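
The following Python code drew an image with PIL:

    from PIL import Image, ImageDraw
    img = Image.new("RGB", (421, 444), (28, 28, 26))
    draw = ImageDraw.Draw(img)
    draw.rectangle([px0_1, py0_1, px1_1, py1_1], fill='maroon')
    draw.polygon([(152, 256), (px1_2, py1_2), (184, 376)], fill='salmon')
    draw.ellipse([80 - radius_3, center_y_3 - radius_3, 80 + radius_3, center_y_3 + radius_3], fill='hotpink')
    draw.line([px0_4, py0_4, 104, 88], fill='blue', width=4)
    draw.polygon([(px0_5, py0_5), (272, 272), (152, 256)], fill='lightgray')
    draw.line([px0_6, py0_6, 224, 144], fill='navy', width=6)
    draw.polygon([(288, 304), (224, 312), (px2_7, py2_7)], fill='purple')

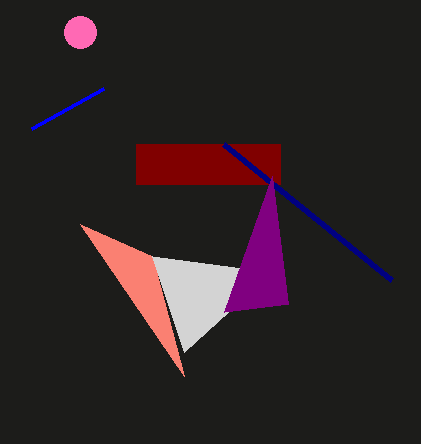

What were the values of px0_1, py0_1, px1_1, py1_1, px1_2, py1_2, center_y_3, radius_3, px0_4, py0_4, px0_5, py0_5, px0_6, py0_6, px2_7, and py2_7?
px0_1 = 136; py0_1 = 144; px1_1 = 280; py1_1 = 184; px1_2 = 80; py1_2 = 224; center_y_3 = 32; radius_3 = 16; px0_4 = 32; py0_4 = 128; px0_5 = 184; py0_5 = 352; px0_6 = 392; py0_6 = 280; px2_7 = 272; py2_7 = 176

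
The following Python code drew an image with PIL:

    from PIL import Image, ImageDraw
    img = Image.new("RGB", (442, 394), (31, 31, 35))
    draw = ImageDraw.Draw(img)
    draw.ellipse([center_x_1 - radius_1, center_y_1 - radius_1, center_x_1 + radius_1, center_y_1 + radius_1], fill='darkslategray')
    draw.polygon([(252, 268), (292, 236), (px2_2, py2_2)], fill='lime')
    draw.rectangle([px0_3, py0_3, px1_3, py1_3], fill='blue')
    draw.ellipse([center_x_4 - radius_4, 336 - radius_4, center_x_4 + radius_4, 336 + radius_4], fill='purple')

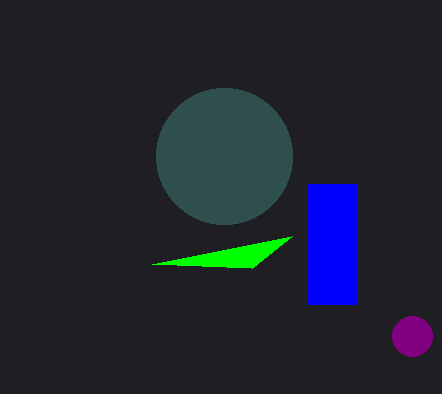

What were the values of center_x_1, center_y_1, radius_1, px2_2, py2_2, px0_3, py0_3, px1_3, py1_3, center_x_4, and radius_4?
center_x_1 = 224, center_y_1 = 156, radius_1 = 68, px2_2 = 152, py2_2 = 264, px0_3 = 308, py0_3 = 184, px1_3 = 356, py1_3 = 304, center_x_4 = 412, radius_4 = 20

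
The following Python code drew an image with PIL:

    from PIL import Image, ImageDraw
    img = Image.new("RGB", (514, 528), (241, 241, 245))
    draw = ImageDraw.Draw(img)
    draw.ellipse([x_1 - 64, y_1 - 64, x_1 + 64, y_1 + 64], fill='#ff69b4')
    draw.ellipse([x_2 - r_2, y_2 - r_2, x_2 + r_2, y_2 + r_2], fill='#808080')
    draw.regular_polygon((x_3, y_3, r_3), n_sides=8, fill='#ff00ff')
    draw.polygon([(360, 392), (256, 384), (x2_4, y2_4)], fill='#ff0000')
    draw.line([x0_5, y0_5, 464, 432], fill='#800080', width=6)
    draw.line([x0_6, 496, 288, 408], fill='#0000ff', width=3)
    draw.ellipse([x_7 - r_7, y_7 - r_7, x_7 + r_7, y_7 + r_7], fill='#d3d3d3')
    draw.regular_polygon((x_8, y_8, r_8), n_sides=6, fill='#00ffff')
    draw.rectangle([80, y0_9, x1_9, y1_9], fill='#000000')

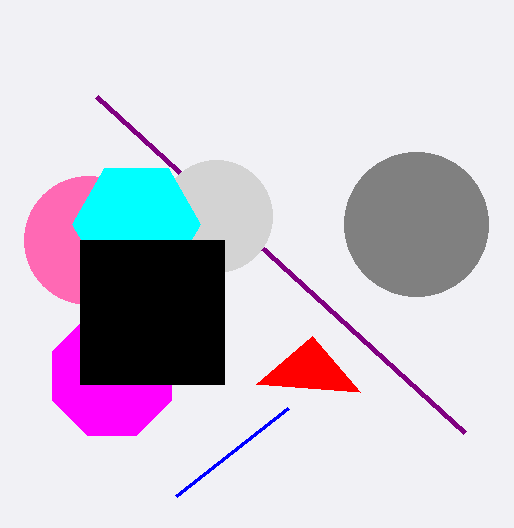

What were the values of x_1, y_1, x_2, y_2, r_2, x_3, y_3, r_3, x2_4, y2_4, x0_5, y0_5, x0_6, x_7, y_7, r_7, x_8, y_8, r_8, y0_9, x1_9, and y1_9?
x_1 = 88
y_1 = 240
x_2 = 416
y_2 = 224
r_2 = 72
x_3 = 112
y_3 = 376
r_3 = 64
x2_4 = 312
y2_4 = 336
x0_5 = 96
y0_5 = 96
x0_6 = 176
x_7 = 216
y_7 = 216
r_7 = 56
x_8 = 136
y_8 = 224
r_8 = 64
y0_9 = 240
x1_9 = 224
y1_9 = 384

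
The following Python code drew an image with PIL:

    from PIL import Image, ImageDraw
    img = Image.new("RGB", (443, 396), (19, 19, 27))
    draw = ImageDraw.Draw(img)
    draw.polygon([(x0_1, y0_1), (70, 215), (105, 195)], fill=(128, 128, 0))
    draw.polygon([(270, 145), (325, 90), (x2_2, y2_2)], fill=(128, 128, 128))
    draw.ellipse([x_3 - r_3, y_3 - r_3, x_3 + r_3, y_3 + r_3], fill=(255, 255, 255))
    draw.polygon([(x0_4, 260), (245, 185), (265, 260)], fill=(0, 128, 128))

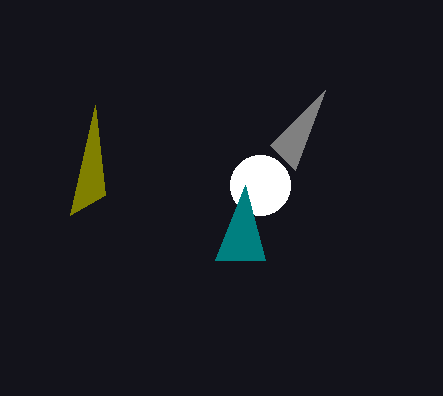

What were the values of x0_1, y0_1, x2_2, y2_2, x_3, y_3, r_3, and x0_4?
x0_1 = 95; y0_1 = 105; x2_2 = 295; y2_2 = 170; x_3 = 260; y_3 = 185; r_3 = 30; x0_4 = 215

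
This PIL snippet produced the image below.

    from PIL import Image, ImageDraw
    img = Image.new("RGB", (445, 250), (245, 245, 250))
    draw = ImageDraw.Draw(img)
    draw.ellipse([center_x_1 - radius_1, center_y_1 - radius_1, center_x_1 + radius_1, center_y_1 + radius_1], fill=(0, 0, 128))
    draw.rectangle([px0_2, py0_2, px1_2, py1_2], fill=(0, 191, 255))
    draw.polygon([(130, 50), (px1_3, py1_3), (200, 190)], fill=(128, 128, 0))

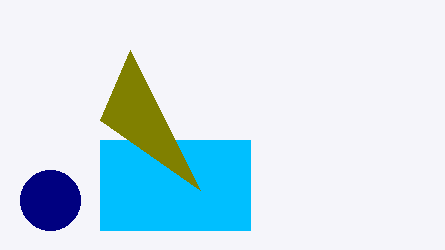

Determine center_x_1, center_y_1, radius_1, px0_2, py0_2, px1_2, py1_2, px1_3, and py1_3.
center_x_1 = 50
center_y_1 = 200
radius_1 = 30
px0_2 = 100
py0_2 = 140
px1_2 = 250
py1_2 = 230
px1_3 = 100
py1_3 = 120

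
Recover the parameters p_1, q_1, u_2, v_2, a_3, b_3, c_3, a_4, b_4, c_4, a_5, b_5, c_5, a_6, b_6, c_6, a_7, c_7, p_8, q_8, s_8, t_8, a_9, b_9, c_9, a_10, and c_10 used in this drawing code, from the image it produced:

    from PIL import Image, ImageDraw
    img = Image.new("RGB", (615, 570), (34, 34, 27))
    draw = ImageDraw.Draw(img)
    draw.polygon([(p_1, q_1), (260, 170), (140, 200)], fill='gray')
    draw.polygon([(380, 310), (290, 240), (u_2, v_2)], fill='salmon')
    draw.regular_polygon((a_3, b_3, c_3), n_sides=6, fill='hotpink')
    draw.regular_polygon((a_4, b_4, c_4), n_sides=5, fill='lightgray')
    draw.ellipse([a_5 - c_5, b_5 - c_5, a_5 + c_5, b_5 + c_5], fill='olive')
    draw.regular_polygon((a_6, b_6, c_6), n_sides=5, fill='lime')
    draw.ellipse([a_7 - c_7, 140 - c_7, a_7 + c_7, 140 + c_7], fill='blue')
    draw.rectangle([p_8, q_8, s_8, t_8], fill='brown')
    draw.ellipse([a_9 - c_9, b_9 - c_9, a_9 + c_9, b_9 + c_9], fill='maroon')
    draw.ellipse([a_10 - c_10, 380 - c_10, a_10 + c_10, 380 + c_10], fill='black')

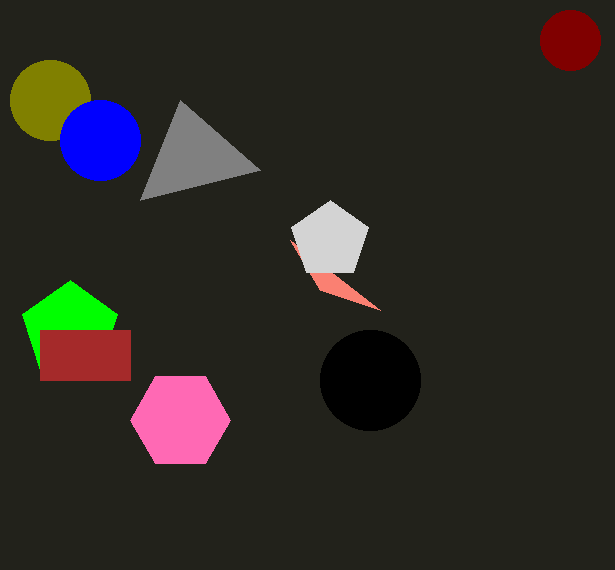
p_1 = 180, q_1 = 100, u_2 = 320, v_2 = 290, a_3 = 180, b_3 = 420, c_3 = 50, a_4 = 330, b_4 = 240, c_4 = 40, a_5 = 50, b_5 = 100, c_5 = 40, a_6 = 70, b_6 = 330, c_6 = 50, a_7 = 100, c_7 = 40, p_8 = 40, q_8 = 330, s_8 = 130, t_8 = 380, a_9 = 570, b_9 = 40, c_9 = 30, a_10 = 370, c_10 = 50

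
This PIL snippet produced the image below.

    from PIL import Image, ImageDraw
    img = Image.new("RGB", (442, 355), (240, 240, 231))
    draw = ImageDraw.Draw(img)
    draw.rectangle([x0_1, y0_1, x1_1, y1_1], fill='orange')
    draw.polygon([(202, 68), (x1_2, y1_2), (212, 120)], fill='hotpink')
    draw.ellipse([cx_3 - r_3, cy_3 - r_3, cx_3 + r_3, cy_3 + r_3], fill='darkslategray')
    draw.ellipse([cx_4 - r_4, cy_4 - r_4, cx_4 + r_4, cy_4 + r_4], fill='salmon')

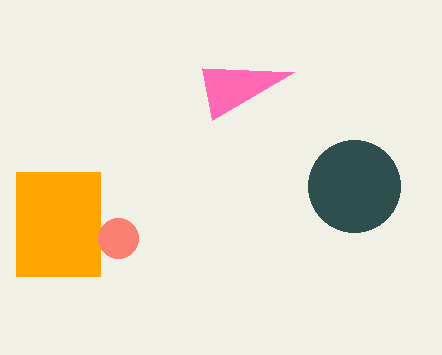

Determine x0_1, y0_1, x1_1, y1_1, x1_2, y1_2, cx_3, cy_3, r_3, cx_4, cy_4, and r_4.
x0_1 = 16; y0_1 = 172; x1_1 = 100; y1_1 = 276; x1_2 = 294; y1_2 = 72; cx_3 = 354; cy_3 = 186; r_3 = 46; cx_4 = 118; cy_4 = 238; r_4 = 20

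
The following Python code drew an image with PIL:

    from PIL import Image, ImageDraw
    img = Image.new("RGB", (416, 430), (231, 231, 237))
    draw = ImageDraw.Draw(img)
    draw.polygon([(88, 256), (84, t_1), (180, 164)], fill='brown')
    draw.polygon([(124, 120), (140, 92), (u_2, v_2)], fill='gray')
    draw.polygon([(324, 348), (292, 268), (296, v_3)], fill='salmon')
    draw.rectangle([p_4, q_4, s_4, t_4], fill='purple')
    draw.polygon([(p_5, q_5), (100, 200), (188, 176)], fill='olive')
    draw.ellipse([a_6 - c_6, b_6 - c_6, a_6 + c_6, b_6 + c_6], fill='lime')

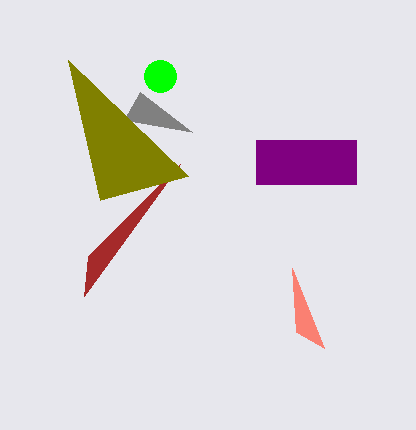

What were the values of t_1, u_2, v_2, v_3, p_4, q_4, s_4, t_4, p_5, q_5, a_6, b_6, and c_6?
t_1 = 296
u_2 = 192
v_2 = 132
v_3 = 332
p_4 = 256
q_4 = 140
s_4 = 356
t_4 = 184
p_5 = 68
q_5 = 60
a_6 = 160
b_6 = 76
c_6 = 16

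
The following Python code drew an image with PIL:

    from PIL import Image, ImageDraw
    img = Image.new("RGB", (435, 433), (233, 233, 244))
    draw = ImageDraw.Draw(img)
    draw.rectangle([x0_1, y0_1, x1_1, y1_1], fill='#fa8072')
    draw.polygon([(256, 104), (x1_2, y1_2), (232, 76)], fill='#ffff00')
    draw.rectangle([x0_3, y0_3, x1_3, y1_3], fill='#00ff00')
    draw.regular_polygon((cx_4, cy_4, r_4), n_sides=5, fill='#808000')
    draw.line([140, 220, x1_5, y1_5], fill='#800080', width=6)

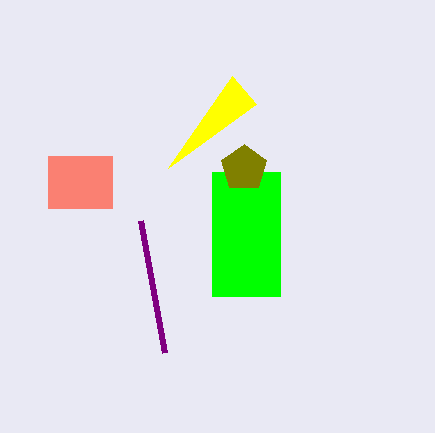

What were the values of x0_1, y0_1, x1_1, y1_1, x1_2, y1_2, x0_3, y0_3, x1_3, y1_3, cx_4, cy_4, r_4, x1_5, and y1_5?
x0_1 = 48, y0_1 = 156, x1_1 = 112, y1_1 = 208, x1_2 = 168, y1_2 = 168, x0_3 = 212, y0_3 = 172, x1_3 = 280, y1_3 = 296, cx_4 = 244, cy_4 = 168, r_4 = 24, x1_5 = 164, y1_5 = 352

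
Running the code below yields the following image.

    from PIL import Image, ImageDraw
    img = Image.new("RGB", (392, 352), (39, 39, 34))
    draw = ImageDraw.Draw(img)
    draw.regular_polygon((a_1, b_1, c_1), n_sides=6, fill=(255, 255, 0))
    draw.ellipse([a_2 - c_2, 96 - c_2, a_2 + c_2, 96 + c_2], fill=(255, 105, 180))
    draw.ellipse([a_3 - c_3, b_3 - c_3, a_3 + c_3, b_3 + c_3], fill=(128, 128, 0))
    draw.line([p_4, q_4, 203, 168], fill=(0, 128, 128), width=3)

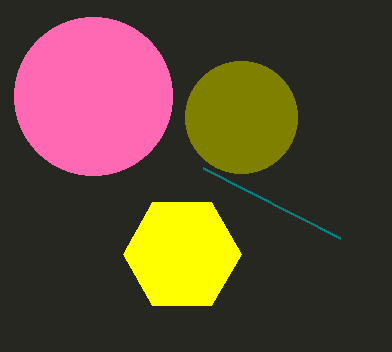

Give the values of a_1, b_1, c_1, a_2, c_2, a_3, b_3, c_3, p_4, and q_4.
a_1 = 182, b_1 = 254, c_1 = 59, a_2 = 93, c_2 = 79, a_3 = 241, b_3 = 117, c_3 = 56, p_4 = 340, q_4 = 238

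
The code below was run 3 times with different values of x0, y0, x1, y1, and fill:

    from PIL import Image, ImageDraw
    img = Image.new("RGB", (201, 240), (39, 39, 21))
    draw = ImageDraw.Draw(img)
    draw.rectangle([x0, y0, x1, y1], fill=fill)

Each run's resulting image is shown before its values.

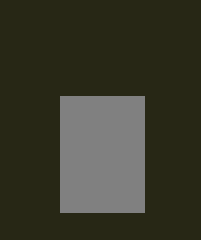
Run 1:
x0 = 60, y0 = 96, x1 = 144, y1 = 212, fill = 'gray'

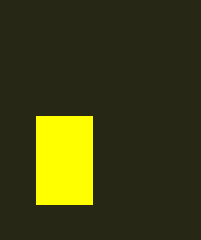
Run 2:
x0 = 36
y0 = 116
x1 = 92
y1 = 204
fill = 'yellow'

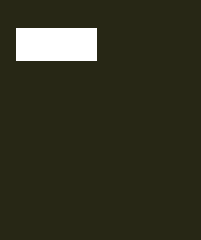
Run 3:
x0 = 16, y0 = 28, x1 = 96, y1 = 60, fill = 'white'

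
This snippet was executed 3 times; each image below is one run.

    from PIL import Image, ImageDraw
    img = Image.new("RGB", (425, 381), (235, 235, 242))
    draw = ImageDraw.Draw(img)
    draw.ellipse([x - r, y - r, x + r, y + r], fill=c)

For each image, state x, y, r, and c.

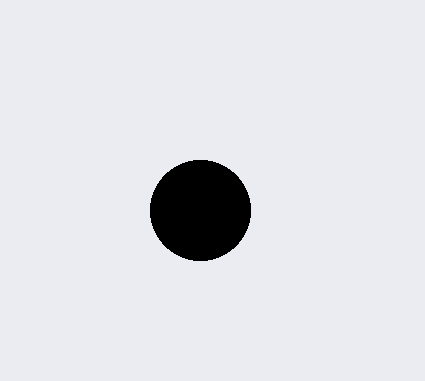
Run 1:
x = 200
y = 210
r = 50
c = 'black'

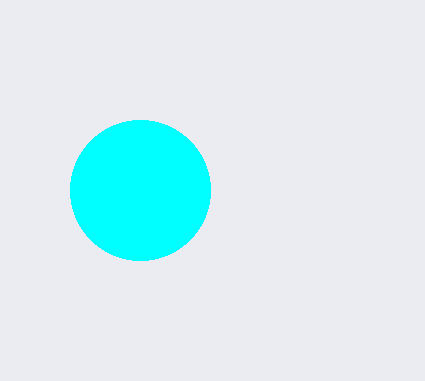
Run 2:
x = 140, y = 190, r = 70, c = 'cyan'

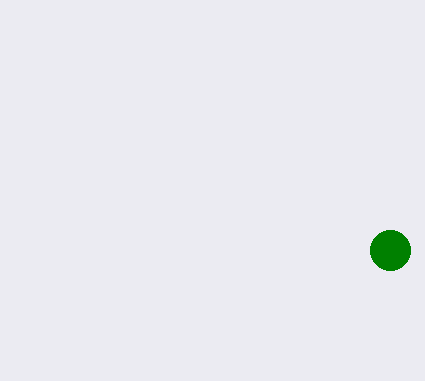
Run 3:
x = 390, y = 250, r = 20, c = 'green'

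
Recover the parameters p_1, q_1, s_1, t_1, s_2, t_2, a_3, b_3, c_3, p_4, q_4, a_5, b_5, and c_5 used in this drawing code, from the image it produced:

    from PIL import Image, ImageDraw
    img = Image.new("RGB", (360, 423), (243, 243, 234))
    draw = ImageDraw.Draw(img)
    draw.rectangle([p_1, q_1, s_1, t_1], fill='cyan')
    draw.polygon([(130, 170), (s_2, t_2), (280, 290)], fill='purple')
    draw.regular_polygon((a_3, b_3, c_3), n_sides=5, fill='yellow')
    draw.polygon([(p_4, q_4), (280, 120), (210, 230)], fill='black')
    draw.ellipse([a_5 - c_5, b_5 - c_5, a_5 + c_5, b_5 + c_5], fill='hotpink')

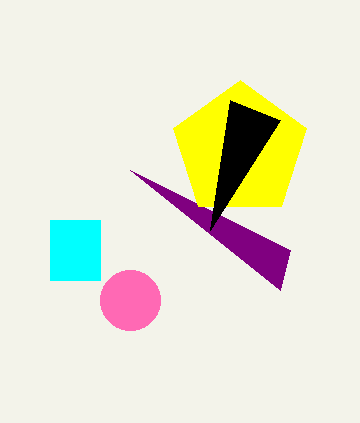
p_1 = 50, q_1 = 220, s_1 = 100, t_1 = 280, s_2 = 290, t_2 = 250, a_3 = 240, b_3 = 150, c_3 = 70, p_4 = 230, q_4 = 100, a_5 = 130, b_5 = 300, c_5 = 30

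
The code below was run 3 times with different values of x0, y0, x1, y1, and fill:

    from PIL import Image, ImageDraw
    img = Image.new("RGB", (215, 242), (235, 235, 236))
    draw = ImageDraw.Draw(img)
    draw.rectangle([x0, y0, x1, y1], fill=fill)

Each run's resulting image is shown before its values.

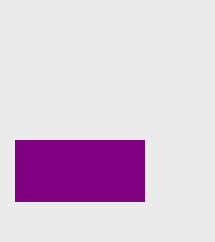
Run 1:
x0 = 15; y0 = 140; x1 = 144; y1 = 201; fill = 'purple'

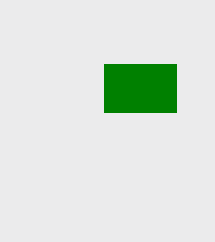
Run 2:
x0 = 104; y0 = 64; x1 = 176; y1 = 112; fill = 'green'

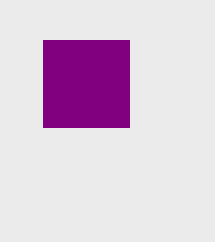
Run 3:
x0 = 43; y0 = 40; x1 = 129; y1 = 127; fill = 'purple'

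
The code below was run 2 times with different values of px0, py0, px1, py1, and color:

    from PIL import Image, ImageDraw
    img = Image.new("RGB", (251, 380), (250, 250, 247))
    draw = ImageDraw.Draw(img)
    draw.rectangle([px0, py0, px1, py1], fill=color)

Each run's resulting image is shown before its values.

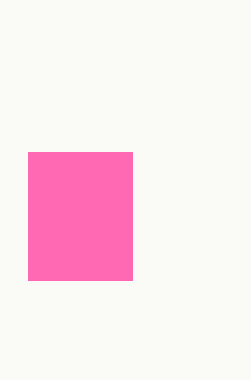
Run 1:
px0 = 28, py0 = 152, px1 = 132, py1 = 280, color = 'hotpink'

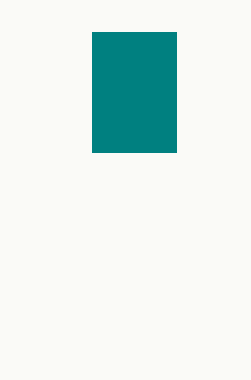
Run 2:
px0 = 92; py0 = 32; px1 = 176; py1 = 152; color = 'teal'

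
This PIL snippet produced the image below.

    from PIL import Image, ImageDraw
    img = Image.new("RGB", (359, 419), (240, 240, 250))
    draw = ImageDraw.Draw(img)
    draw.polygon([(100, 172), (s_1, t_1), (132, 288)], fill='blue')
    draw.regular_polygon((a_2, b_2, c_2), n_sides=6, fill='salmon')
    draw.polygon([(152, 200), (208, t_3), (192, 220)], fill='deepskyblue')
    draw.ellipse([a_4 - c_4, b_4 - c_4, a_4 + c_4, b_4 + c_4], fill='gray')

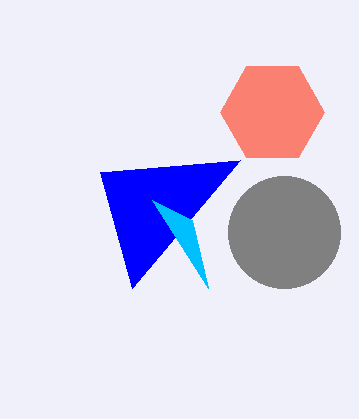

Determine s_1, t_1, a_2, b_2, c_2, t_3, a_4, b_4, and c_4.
s_1 = 240; t_1 = 160; a_2 = 272; b_2 = 112; c_2 = 52; t_3 = 288; a_4 = 284; b_4 = 232; c_4 = 56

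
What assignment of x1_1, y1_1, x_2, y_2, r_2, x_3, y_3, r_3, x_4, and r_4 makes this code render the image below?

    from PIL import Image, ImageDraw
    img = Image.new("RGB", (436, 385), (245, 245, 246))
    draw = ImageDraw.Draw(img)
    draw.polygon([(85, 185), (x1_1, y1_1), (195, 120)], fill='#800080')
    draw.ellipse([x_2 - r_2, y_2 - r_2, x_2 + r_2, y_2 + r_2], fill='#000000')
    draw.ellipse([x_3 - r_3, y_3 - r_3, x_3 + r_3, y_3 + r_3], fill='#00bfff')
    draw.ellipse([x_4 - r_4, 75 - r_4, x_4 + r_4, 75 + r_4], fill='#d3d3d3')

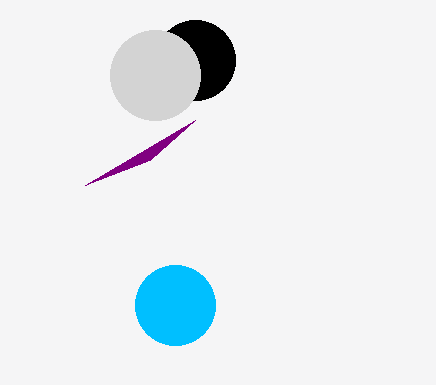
x1_1 = 150; y1_1 = 160; x_2 = 195; y_2 = 60; r_2 = 40; x_3 = 175; y_3 = 305; r_3 = 40; x_4 = 155; r_4 = 45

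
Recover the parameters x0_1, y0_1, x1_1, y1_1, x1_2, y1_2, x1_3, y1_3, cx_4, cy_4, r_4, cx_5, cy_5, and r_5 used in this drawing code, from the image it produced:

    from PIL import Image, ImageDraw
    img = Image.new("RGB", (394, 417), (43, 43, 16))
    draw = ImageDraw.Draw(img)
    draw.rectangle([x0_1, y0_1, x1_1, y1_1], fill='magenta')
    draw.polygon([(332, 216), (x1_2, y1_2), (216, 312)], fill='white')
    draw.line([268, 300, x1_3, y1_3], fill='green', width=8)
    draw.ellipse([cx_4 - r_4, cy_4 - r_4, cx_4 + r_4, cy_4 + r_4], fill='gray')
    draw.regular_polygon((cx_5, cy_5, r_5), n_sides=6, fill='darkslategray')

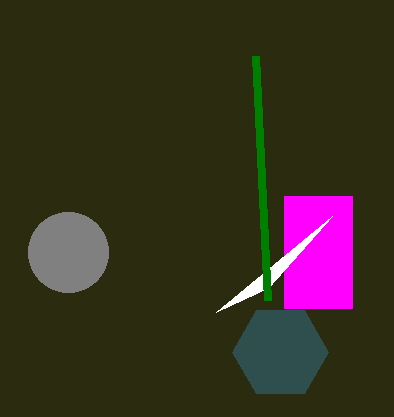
x0_1 = 284; y0_1 = 196; x1_1 = 352; y1_1 = 308; x1_2 = 268; y1_2 = 288; x1_3 = 256; y1_3 = 56; cx_4 = 68; cy_4 = 252; r_4 = 40; cx_5 = 280; cy_5 = 352; r_5 = 48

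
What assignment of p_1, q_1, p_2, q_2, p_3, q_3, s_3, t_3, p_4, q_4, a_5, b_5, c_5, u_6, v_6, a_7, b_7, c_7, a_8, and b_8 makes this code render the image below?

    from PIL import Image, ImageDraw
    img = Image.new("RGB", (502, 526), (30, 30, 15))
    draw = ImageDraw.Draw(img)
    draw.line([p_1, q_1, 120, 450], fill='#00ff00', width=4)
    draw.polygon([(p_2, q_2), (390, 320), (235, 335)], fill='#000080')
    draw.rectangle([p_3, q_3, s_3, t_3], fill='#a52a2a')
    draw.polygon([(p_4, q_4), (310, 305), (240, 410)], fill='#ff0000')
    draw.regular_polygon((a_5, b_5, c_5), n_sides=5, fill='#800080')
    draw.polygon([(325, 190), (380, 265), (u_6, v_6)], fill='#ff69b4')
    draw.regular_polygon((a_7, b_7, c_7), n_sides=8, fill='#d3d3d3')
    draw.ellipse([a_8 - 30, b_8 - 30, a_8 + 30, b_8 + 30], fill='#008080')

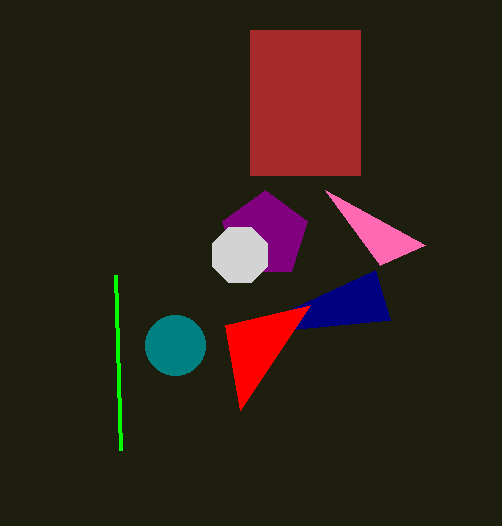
p_1 = 115, q_1 = 275, p_2 = 375, q_2 = 270, p_3 = 250, q_3 = 30, s_3 = 360, t_3 = 175, p_4 = 225, q_4 = 325, a_5 = 265, b_5 = 235, c_5 = 45, u_6 = 425, v_6 = 245, a_7 = 240, b_7 = 255, c_7 = 30, a_8 = 175, b_8 = 345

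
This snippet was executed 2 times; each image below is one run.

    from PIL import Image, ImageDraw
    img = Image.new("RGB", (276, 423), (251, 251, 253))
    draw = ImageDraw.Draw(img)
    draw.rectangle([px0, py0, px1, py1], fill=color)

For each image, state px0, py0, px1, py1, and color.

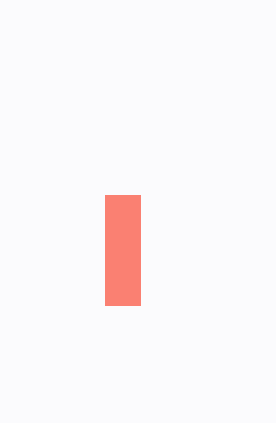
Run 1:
px0 = 105
py0 = 195
px1 = 140
py1 = 305
color = 'salmon'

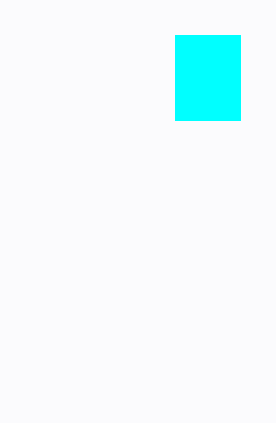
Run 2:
px0 = 175; py0 = 35; px1 = 240; py1 = 120; color = 'cyan'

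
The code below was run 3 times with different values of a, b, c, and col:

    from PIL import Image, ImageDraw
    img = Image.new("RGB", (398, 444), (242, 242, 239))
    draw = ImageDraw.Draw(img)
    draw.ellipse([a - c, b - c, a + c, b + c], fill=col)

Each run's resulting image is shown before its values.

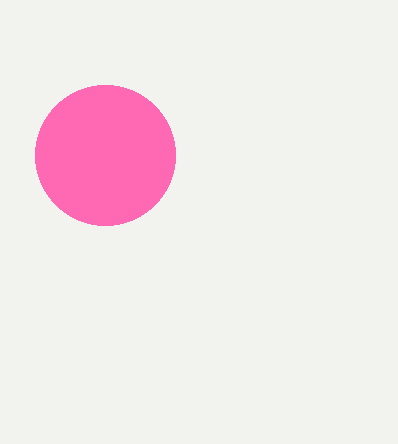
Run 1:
a = 105, b = 155, c = 70, col = 'hotpink'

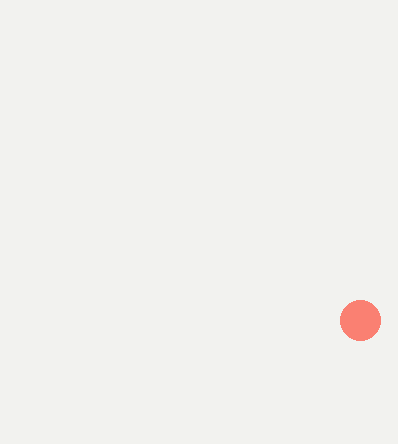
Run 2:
a = 360; b = 320; c = 20; col = 'salmon'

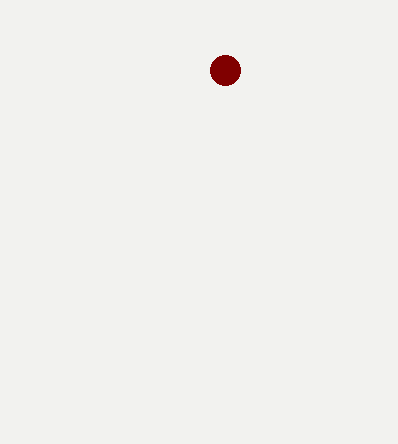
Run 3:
a = 225; b = 70; c = 15; col = 'maroon'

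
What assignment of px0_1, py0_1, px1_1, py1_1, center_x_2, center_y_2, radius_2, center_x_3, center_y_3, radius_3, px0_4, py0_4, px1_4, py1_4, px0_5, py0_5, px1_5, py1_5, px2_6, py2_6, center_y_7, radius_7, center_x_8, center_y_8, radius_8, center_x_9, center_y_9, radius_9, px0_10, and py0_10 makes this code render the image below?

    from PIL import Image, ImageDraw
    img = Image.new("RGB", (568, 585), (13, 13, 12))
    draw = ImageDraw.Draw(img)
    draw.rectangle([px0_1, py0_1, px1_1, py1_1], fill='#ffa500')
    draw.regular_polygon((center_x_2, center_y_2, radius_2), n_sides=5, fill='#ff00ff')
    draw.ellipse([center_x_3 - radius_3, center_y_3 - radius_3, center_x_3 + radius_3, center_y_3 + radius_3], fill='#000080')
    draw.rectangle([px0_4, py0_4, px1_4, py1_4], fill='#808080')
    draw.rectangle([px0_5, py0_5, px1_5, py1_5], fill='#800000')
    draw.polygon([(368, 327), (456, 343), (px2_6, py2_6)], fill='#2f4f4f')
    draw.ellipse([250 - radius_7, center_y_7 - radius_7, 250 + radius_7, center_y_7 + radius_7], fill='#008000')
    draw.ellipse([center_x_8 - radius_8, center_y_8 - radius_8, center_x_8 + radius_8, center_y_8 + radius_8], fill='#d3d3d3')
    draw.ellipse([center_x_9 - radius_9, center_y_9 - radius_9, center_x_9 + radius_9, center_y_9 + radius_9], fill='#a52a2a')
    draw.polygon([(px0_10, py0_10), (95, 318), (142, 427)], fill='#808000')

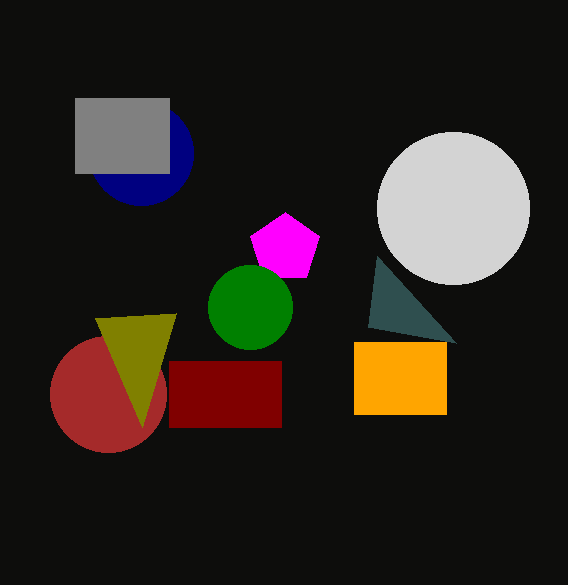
px0_1 = 354; py0_1 = 342; px1_1 = 446; py1_1 = 414; center_x_2 = 285; center_y_2 = 248; radius_2 = 36; center_x_3 = 141; center_y_3 = 153; radius_3 = 52; px0_4 = 75; py0_4 = 98; px1_4 = 169; py1_4 = 173; px0_5 = 169; py0_5 = 361; px1_5 = 281; py1_5 = 427; px2_6 = 377; py2_6 = 256; center_y_7 = 307; radius_7 = 42; center_x_8 = 453; center_y_8 = 208; radius_8 = 76; center_x_9 = 108; center_y_9 = 394; radius_9 = 58; px0_10 = 176; py0_10 = 313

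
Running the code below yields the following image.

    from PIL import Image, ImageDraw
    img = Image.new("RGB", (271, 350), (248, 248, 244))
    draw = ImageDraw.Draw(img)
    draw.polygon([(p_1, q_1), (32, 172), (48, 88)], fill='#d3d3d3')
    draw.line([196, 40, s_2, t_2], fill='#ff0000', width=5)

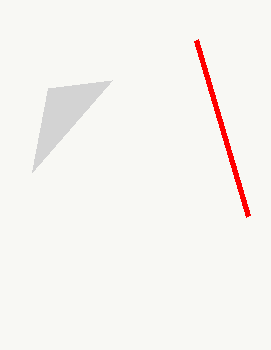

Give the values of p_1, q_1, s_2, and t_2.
p_1 = 112, q_1 = 80, s_2 = 248, t_2 = 216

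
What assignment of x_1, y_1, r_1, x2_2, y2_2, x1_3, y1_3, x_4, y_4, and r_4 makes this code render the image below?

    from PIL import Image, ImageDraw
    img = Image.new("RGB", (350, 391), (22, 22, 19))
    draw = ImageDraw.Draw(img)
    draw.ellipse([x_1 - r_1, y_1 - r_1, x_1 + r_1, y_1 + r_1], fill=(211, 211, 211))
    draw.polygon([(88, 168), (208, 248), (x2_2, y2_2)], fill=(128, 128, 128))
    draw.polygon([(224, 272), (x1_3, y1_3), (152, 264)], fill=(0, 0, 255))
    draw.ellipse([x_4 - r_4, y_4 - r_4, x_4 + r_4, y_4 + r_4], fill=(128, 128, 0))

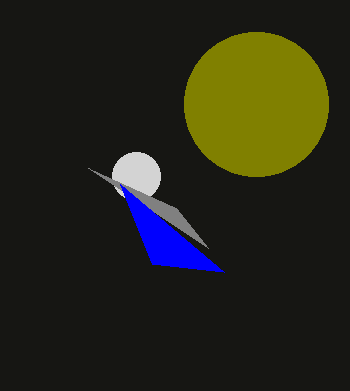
x_1 = 136
y_1 = 176
r_1 = 24
x2_2 = 176
y2_2 = 208
x1_3 = 120
y1_3 = 184
x_4 = 256
y_4 = 104
r_4 = 72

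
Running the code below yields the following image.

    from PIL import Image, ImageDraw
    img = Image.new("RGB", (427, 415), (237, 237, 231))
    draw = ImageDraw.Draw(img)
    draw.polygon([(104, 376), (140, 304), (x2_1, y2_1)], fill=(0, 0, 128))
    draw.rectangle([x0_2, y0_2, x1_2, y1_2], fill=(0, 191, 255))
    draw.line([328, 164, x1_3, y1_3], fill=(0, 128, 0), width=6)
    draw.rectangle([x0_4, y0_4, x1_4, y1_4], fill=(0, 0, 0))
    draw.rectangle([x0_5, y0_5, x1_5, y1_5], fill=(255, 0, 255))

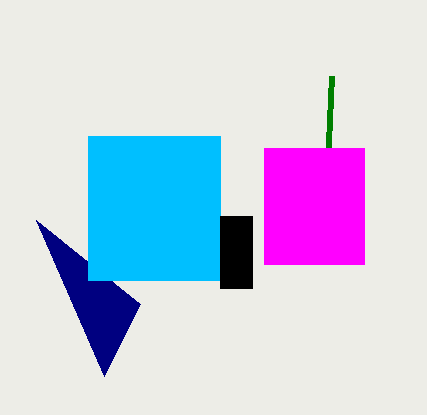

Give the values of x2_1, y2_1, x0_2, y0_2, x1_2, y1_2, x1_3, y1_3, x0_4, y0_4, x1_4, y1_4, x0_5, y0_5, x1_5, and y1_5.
x2_1 = 36, y2_1 = 220, x0_2 = 88, y0_2 = 136, x1_2 = 220, y1_2 = 280, x1_3 = 332, y1_3 = 76, x0_4 = 220, y0_4 = 216, x1_4 = 252, y1_4 = 288, x0_5 = 264, y0_5 = 148, x1_5 = 364, y1_5 = 264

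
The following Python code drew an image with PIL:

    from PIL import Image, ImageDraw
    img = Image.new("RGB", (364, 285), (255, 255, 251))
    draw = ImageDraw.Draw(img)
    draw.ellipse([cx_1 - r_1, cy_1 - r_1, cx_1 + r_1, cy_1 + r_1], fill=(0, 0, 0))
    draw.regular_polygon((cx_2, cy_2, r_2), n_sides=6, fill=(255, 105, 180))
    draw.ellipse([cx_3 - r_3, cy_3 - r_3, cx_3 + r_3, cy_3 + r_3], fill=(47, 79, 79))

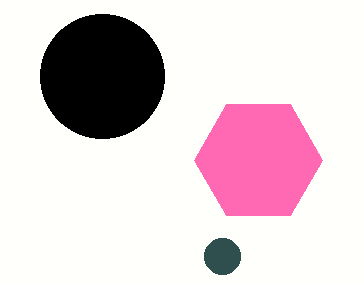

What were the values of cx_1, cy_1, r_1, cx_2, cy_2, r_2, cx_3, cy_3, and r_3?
cx_1 = 102; cy_1 = 76; r_1 = 62; cx_2 = 258; cy_2 = 160; r_2 = 64; cx_3 = 222; cy_3 = 256; r_3 = 18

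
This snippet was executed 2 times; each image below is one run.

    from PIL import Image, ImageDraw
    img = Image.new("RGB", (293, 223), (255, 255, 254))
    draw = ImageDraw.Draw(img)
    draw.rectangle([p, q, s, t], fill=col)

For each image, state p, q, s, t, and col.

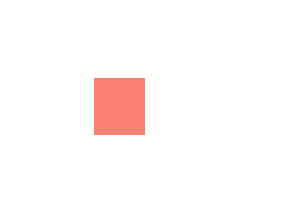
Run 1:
p = 94
q = 78
s = 144
t = 134
col = 'salmon'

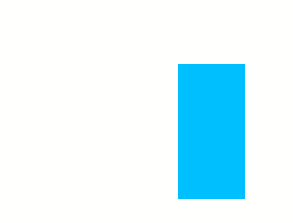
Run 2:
p = 178, q = 64, s = 244, t = 198, col = 'deepskyblue'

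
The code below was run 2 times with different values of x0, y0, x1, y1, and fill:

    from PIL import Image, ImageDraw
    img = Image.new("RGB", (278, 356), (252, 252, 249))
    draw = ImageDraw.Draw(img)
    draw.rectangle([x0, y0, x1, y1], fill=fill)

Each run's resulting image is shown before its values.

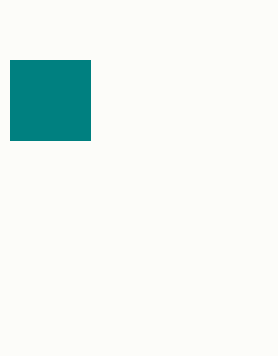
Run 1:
x0 = 10
y0 = 60
x1 = 90
y1 = 140
fill = 'teal'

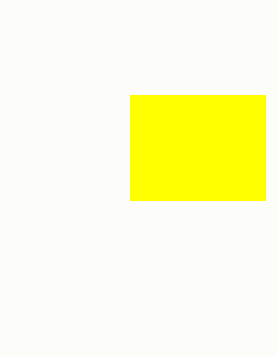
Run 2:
x0 = 130
y0 = 95
x1 = 265
y1 = 200
fill = 'yellow'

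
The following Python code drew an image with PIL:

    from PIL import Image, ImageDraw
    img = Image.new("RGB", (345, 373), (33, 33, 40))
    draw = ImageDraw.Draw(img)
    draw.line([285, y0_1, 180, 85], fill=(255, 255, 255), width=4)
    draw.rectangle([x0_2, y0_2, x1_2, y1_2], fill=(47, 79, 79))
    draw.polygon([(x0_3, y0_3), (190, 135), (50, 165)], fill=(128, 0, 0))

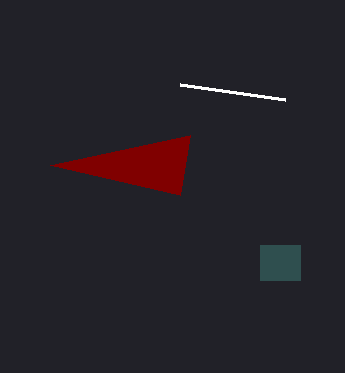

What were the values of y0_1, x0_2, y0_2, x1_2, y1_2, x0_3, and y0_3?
y0_1 = 100, x0_2 = 260, y0_2 = 245, x1_2 = 300, y1_2 = 280, x0_3 = 180, y0_3 = 195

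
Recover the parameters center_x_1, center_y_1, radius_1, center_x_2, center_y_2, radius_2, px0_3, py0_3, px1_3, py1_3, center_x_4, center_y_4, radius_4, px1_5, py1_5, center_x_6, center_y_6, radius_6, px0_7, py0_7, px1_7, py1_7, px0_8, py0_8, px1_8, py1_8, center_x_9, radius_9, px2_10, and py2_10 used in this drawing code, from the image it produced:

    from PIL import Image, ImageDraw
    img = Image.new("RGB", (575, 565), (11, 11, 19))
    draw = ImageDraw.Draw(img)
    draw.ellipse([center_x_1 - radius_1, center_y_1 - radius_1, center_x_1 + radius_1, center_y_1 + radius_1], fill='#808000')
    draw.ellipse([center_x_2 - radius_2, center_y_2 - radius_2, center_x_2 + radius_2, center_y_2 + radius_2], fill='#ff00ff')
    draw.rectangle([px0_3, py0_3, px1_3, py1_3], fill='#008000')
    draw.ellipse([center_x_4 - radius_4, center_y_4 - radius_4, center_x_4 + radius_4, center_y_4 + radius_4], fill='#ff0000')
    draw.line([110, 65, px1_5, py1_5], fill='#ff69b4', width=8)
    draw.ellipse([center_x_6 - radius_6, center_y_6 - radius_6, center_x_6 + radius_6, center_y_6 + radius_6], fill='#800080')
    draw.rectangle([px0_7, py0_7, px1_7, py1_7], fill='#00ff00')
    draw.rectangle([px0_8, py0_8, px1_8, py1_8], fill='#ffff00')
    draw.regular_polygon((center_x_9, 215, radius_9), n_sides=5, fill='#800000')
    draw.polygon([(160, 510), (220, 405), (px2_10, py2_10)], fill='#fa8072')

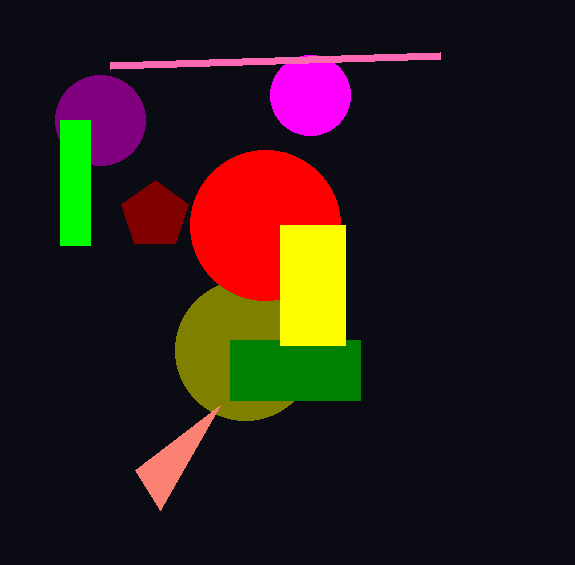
center_x_1 = 245; center_y_1 = 350; radius_1 = 70; center_x_2 = 310; center_y_2 = 95; radius_2 = 40; px0_3 = 230; py0_3 = 340; px1_3 = 360; py1_3 = 400; center_x_4 = 265; center_y_4 = 225; radius_4 = 75; px1_5 = 440; py1_5 = 55; center_x_6 = 100; center_y_6 = 120; radius_6 = 45; px0_7 = 60; py0_7 = 120; px1_7 = 90; py1_7 = 245; px0_8 = 280; py0_8 = 225; px1_8 = 345; py1_8 = 345; center_x_9 = 155; radius_9 = 35; px2_10 = 135; py2_10 = 470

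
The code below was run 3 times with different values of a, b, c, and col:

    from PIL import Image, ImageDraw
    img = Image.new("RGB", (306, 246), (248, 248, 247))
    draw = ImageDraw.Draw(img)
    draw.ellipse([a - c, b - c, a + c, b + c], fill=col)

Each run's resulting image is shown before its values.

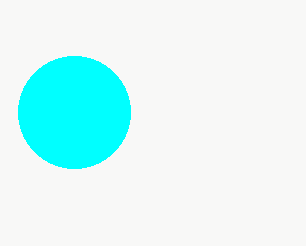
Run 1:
a = 74
b = 112
c = 56
col = 'cyan'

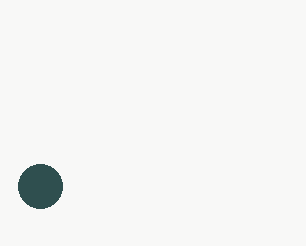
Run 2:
a = 40; b = 186; c = 22; col = 'darkslategray'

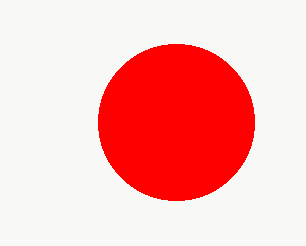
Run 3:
a = 176; b = 122; c = 78; col = 'red'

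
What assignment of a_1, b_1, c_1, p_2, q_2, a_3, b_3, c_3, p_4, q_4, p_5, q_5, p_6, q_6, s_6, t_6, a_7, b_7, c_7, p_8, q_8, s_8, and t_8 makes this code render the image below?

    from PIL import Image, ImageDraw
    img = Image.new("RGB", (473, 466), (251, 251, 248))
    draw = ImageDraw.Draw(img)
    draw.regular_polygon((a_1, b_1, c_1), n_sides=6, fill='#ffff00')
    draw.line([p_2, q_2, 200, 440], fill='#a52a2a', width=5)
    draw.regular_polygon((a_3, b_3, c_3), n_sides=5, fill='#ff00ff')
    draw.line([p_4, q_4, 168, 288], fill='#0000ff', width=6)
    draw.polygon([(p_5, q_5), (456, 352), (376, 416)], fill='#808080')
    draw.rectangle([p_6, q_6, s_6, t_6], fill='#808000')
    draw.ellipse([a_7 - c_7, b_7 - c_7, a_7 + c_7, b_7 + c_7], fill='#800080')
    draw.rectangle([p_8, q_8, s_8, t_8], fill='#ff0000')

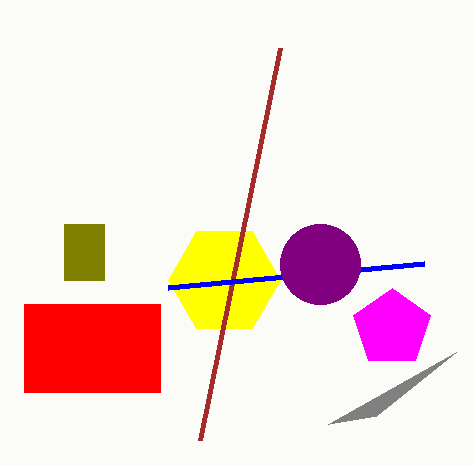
a_1 = 224
b_1 = 280
c_1 = 56
p_2 = 280
q_2 = 48
a_3 = 392
b_3 = 328
c_3 = 40
p_4 = 424
q_4 = 264
p_5 = 328
q_5 = 424
p_6 = 64
q_6 = 224
s_6 = 104
t_6 = 280
a_7 = 320
b_7 = 264
c_7 = 40
p_8 = 24
q_8 = 304
s_8 = 160
t_8 = 392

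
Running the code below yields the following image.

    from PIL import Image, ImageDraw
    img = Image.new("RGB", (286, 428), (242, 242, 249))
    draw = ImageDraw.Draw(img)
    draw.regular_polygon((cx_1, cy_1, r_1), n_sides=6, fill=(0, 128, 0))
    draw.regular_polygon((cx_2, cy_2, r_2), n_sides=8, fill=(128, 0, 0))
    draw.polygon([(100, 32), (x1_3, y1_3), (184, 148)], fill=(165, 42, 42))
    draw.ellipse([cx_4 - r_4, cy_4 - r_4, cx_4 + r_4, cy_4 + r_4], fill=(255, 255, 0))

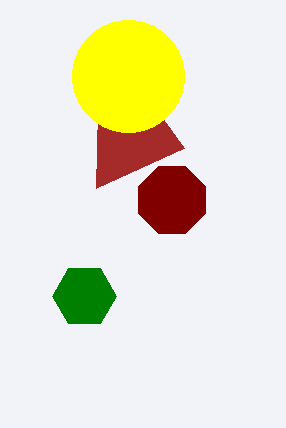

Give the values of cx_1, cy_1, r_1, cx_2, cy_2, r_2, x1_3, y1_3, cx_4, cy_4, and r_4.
cx_1 = 84; cy_1 = 296; r_1 = 32; cx_2 = 172; cy_2 = 200; r_2 = 36; x1_3 = 96; y1_3 = 188; cx_4 = 128; cy_4 = 76; r_4 = 56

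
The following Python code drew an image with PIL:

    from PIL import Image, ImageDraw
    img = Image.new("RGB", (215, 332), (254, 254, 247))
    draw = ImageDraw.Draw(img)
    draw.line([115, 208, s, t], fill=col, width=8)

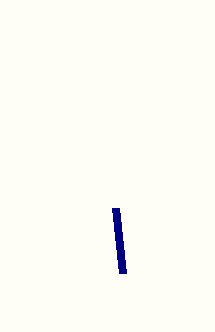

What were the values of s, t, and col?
s = 122
t = 273
col = 'navy'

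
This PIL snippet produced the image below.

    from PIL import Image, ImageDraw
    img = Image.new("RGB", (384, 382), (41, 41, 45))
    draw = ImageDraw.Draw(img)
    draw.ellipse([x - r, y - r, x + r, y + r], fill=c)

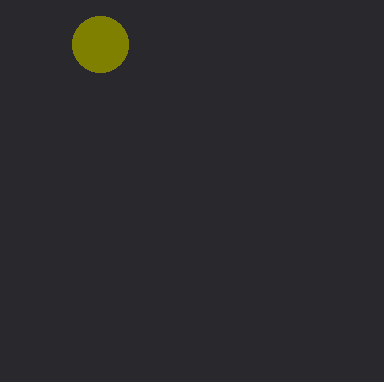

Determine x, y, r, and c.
x = 100, y = 44, r = 28, c = 'olive'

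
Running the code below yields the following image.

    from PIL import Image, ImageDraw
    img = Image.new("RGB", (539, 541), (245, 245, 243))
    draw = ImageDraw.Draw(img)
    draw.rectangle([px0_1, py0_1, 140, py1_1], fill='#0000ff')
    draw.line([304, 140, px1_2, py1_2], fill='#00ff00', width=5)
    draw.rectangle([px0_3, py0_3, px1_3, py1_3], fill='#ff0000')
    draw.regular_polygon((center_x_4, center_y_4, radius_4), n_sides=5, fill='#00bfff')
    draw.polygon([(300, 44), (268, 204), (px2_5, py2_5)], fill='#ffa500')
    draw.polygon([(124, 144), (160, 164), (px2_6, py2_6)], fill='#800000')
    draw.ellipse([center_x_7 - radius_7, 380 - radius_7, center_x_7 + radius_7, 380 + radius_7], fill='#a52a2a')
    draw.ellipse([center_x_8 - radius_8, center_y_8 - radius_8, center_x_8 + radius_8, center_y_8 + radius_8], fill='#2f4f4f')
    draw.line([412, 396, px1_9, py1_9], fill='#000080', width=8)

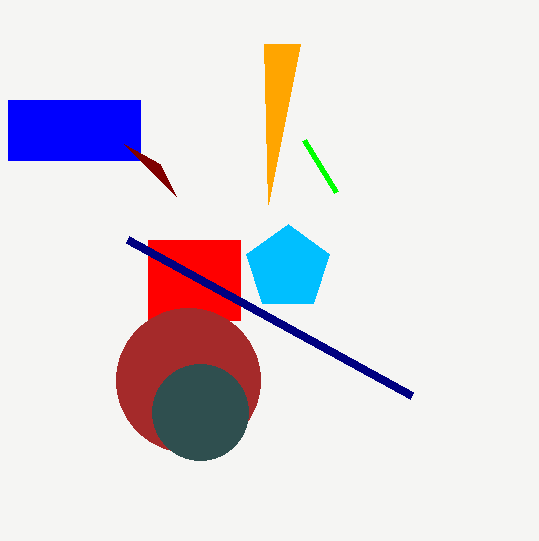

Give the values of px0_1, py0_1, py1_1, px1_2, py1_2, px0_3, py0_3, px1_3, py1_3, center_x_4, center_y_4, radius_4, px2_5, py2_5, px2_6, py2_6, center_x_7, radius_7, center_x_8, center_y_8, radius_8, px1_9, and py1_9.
px0_1 = 8; py0_1 = 100; py1_1 = 160; px1_2 = 336; py1_2 = 192; px0_3 = 148; py0_3 = 240; px1_3 = 240; py1_3 = 320; center_x_4 = 288; center_y_4 = 268; radius_4 = 44; px2_5 = 264; py2_5 = 44; px2_6 = 176; py2_6 = 196; center_x_7 = 188; radius_7 = 72; center_x_8 = 200; center_y_8 = 412; radius_8 = 48; px1_9 = 128; py1_9 = 240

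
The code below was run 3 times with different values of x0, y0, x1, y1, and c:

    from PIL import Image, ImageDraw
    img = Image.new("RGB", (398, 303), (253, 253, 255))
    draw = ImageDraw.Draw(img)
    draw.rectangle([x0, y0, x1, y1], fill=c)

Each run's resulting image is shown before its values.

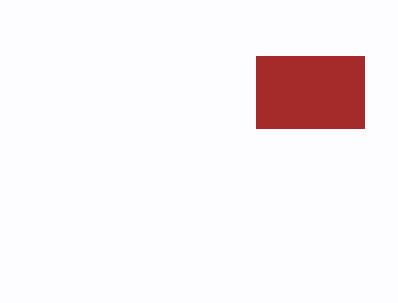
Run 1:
x0 = 256; y0 = 56; x1 = 364; y1 = 128; c = 'brown'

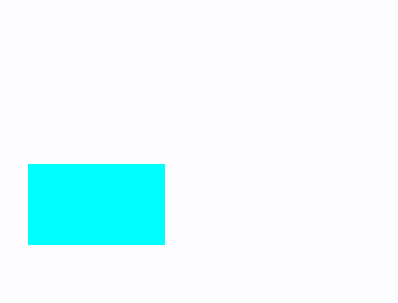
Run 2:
x0 = 28, y0 = 164, x1 = 164, y1 = 244, c = 'cyan'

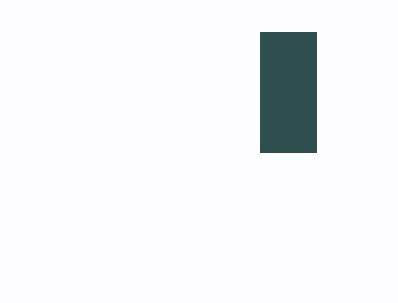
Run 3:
x0 = 260, y0 = 32, x1 = 316, y1 = 152, c = 'darkslategray'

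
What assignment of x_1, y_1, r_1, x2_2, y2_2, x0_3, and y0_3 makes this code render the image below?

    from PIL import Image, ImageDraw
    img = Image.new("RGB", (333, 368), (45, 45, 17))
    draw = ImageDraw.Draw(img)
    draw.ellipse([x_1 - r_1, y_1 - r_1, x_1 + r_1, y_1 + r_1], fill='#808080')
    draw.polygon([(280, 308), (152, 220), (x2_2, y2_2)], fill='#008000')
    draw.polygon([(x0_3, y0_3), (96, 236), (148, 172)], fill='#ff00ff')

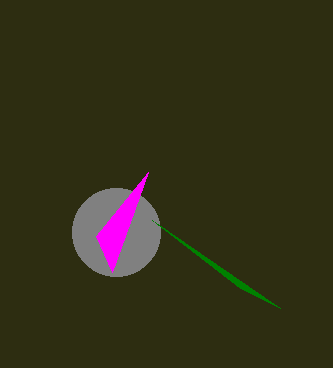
x_1 = 116, y_1 = 232, r_1 = 44, x2_2 = 240, y2_2 = 288, x0_3 = 112, y0_3 = 272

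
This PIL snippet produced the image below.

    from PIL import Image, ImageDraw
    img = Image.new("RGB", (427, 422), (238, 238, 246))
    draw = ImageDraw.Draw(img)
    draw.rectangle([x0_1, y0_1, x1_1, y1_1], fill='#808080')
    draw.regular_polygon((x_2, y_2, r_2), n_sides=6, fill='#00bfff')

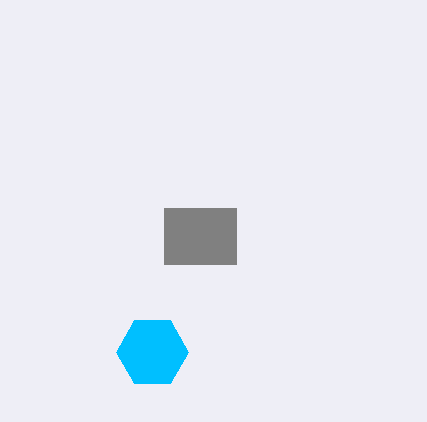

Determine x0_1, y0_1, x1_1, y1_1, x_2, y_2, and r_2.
x0_1 = 164, y0_1 = 208, x1_1 = 236, y1_1 = 264, x_2 = 152, y_2 = 352, r_2 = 36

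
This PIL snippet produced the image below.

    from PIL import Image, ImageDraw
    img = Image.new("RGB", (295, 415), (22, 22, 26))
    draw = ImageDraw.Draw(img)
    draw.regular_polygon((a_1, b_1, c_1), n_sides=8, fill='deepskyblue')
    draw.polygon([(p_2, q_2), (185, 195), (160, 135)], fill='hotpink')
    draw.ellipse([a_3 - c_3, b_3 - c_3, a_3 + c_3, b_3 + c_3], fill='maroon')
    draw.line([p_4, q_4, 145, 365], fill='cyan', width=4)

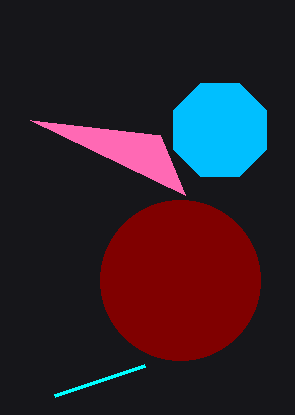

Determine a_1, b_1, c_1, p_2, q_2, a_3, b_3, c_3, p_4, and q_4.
a_1 = 220; b_1 = 130; c_1 = 50; p_2 = 30; q_2 = 120; a_3 = 180; b_3 = 280; c_3 = 80; p_4 = 55; q_4 = 395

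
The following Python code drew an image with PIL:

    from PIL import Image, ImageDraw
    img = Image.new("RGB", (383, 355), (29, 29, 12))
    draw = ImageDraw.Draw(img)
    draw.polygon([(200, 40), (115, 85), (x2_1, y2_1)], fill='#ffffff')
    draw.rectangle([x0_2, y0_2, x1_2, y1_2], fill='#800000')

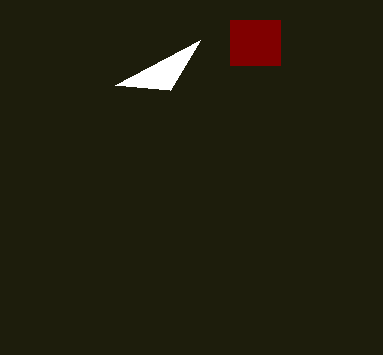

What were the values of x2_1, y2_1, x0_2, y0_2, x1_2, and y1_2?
x2_1 = 170, y2_1 = 90, x0_2 = 230, y0_2 = 20, x1_2 = 280, y1_2 = 65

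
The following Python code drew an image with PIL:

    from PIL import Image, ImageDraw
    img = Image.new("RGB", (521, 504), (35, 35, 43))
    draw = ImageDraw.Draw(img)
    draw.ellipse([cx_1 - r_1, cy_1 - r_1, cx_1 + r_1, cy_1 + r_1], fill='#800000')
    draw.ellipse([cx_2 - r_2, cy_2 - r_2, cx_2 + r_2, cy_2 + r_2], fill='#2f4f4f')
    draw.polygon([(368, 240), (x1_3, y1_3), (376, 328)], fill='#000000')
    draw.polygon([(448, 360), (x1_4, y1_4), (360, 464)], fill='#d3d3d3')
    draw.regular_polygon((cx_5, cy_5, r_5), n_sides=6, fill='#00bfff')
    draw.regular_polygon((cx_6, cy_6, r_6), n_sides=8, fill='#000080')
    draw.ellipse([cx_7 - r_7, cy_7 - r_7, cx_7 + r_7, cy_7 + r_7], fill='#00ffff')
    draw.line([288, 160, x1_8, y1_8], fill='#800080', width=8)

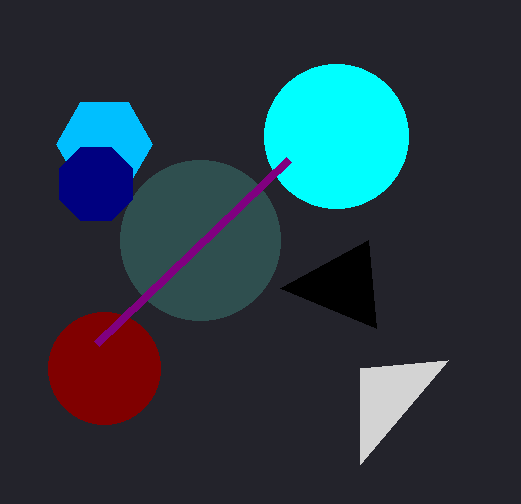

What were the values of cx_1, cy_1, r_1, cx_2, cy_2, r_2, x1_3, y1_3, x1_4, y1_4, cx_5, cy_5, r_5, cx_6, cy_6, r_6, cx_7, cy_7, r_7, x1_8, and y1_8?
cx_1 = 104, cy_1 = 368, r_1 = 56, cx_2 = 200, cy_2 = 240, r_2 = 80, x1_3 = 280, y1_3 = 288, x1_4 = 360, y1_4 = 368, cx_5 = 104, cy_5 = 144, r_5 = 48, cx_6 = 96, cy_6 = 184, r_6 = 40, cx_7 = 336, cy_7 = 136, r_7 = 72, x1_8 = 96, y1_8 = 344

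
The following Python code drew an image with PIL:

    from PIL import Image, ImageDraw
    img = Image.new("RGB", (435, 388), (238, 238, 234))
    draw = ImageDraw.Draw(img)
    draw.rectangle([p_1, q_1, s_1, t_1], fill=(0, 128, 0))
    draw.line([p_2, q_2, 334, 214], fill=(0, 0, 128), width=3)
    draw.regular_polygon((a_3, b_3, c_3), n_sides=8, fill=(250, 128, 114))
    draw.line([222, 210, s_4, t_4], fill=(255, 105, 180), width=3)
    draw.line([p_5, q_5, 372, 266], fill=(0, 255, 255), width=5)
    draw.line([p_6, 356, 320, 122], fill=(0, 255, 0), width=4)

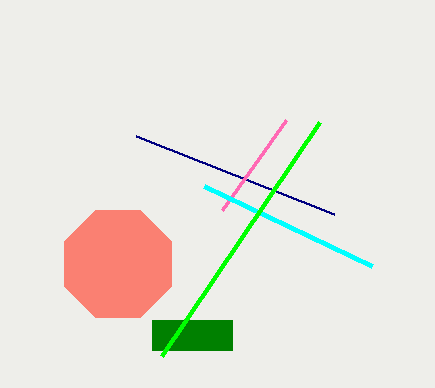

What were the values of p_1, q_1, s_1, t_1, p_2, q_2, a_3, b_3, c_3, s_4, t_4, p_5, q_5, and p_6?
p_1 = 152, q_1 = 320, s_1 = 232, t_1 = 350, p_2 = 136, q_2 = 136, a_3 = 118, b_3 = 264, c_3 = 58, s_4 = 286, t_4 = 120, p_5 = 204, q_5 = 186, p_6 = 162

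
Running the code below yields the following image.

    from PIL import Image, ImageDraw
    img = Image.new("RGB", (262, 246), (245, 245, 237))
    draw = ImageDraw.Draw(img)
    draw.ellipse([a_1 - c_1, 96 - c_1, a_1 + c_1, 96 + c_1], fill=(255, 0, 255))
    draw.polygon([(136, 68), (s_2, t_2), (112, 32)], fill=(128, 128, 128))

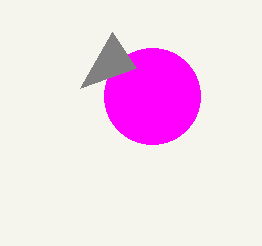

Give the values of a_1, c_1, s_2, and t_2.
a_1 = 152, c_1 = 48, s_2 = 80, t_2 = 88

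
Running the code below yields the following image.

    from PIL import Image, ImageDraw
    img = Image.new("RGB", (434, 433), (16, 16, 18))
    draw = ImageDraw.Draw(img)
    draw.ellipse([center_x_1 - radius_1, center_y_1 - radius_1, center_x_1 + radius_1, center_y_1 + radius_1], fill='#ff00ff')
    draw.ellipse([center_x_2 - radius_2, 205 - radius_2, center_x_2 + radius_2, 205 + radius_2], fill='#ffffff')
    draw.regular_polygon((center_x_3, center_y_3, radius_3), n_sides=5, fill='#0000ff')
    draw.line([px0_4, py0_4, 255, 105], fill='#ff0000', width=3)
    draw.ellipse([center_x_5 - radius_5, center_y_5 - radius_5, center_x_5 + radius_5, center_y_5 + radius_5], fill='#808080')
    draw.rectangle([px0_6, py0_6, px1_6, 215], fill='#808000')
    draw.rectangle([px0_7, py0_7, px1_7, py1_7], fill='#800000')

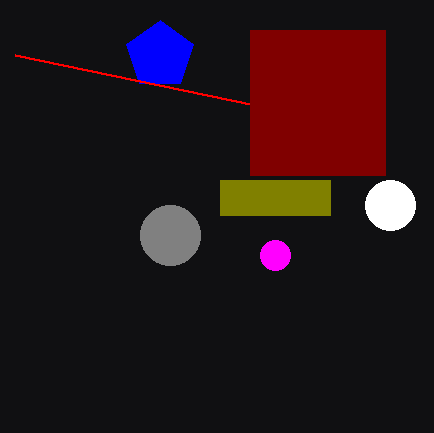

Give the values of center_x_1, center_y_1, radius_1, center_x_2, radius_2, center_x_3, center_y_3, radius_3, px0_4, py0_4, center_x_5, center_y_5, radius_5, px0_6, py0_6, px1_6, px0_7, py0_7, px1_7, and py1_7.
center_x_1 = 275, center_y_1 = 255, radius_1 = 15, center_x_2 = 390, radius_2 = 25, center_x_3 = 160, center_y_3 = 55, radius_3 = 35, px0_4 = 15, py0_4 = 55, center_x_5 = 170, center_y_5 = 235, radius_5 = 30, px0_6 = 220, py0_6 = 180, px1_6 = 330, px0_7 = 250, py0_7 = 30, px1_7 = 385, py1_7 = 175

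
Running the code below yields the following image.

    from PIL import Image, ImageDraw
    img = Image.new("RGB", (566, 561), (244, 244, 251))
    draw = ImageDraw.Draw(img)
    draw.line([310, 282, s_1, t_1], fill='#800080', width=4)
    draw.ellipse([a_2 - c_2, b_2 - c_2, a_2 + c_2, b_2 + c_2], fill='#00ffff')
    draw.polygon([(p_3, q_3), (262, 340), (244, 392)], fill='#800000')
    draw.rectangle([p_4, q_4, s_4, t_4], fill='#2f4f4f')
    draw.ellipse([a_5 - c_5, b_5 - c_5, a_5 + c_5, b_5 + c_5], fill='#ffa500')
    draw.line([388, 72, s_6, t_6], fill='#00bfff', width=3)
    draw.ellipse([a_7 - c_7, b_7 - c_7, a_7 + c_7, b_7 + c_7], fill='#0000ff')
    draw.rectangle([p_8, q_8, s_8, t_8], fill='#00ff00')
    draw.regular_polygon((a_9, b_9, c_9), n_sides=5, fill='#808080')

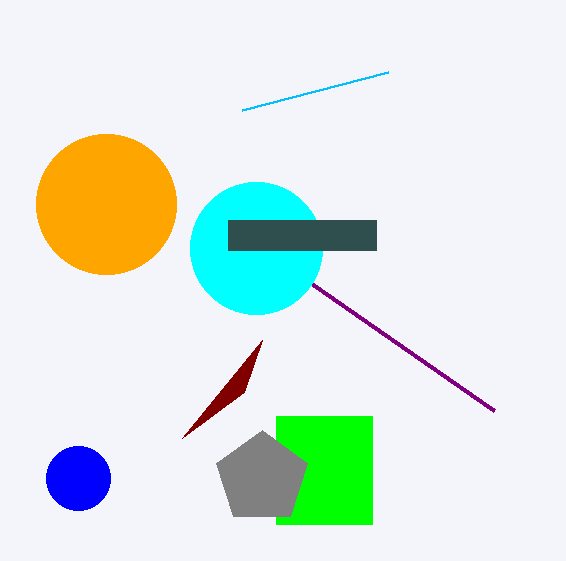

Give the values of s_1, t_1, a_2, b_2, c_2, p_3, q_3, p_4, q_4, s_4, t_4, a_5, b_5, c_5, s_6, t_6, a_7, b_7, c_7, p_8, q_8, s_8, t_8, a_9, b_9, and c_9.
s_1 = 494, t_1 = 410, a_2 = 256, b_2 = 248, c_2 = 66, p_3 = 182, q_3 = 438, p_4 = 228, q_4 = 220, s_4 = 376, t_4 = 250, a_5 = 106, b_5 = 204, c_5 = 70, s_6 = 242, t_6 = 110, a_7 = 78, b_7 = 478, c_7 = 32, p_8 = 276, q_8 = 416, s_8 = 372, t_8 = 524, a_9 = 262, b_9 = 478, c_9 = 48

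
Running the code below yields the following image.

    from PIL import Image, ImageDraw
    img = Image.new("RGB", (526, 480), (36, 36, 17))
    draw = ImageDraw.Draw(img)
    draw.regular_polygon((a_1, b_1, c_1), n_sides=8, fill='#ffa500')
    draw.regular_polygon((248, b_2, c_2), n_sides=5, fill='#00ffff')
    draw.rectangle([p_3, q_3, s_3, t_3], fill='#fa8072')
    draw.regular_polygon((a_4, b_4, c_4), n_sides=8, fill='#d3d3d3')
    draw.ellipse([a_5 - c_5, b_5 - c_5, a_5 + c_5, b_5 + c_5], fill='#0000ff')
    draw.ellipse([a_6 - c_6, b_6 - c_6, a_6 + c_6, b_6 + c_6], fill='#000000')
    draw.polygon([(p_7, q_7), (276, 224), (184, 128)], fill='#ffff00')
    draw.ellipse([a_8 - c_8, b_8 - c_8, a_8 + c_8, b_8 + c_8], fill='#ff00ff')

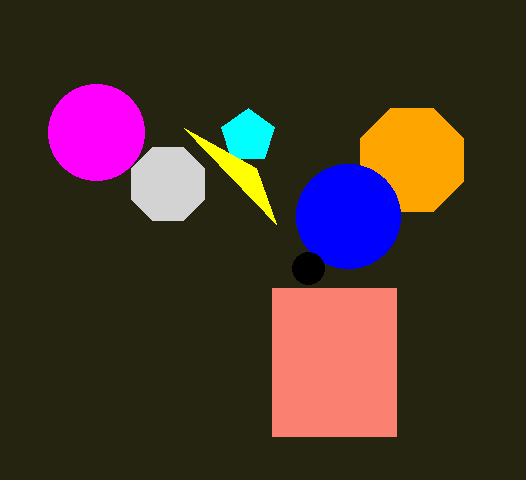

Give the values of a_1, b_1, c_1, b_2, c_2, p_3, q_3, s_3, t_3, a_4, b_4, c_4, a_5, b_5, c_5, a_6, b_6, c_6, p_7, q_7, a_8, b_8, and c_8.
a_1 = 412; b_1 = 160; c_1 = 56; b_2 = 136; c_2 = 28; p_3 = 272; q_3 = 288; s_3 = 396; t_3 = 436; a_4 = 168; b_4 = 184; c_4 = 40; a_5 = 348; b_5 = 216; c_5 = 52; a_6 = 308; b_6 = 268; c_6 = 16; p_7 = 256; q_7 = 168; a_8 = 96; b_8 = 132; c_8 = 48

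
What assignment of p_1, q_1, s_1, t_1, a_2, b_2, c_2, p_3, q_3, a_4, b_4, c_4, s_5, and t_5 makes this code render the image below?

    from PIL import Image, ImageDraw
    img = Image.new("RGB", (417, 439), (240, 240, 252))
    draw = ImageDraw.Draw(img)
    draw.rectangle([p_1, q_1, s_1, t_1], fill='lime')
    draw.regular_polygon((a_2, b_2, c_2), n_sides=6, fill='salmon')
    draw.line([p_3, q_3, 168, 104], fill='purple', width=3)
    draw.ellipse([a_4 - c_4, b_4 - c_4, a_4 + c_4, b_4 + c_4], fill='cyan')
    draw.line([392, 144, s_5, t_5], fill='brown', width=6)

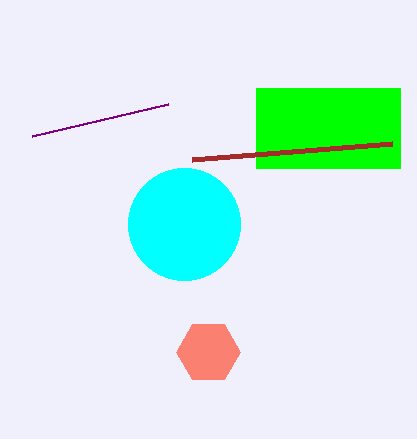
p_1 = 256; q_1 = 88; s_1 = 400; t_1 = 168; a_2 = 208; b_2 = 352; c_2 = 32; p_3 = 32; q_3 = 136; a_4 = 184; b_4 = 224; c_4 = 56; s_5 = 192; t_5 = 160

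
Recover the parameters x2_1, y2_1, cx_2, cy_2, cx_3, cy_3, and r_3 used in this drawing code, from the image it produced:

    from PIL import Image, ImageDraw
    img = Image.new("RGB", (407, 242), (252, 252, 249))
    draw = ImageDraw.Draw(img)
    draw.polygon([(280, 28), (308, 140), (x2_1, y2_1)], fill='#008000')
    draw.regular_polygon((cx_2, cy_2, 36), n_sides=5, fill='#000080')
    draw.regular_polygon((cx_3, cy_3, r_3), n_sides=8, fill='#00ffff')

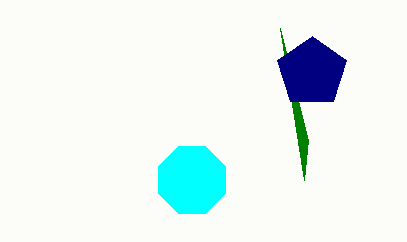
x2_1 = 304
y2_1 = 180
cx_2 = 312
cy_2 = 72
cx_3 = 192
cy_3 = 180
r_3 = 36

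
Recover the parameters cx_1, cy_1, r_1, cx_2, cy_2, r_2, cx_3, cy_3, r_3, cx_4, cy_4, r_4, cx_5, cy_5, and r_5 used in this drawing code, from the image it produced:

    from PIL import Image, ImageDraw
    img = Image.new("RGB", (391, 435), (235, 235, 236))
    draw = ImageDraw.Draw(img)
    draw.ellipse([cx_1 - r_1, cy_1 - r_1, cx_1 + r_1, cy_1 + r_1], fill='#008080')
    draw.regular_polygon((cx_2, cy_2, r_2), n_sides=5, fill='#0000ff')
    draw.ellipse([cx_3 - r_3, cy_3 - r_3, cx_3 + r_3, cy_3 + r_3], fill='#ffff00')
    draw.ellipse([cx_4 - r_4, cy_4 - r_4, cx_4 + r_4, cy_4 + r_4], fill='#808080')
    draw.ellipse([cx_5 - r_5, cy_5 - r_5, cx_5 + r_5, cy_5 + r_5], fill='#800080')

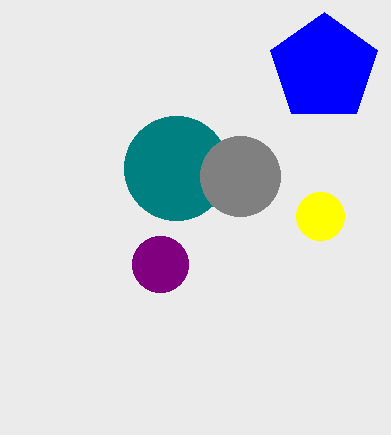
cx_1 = 176; cy_1 = 168; r_1 = 52; cx_2 = 324; cy_2 = 68; r_2 = 56; cx_3 = 320; cy_3 = 216; r_3 = 24; cx_4 = 240; cy_4 = 176; r_4 = 40; cx_5 = 160; cy_5 = 264; r_5 = 28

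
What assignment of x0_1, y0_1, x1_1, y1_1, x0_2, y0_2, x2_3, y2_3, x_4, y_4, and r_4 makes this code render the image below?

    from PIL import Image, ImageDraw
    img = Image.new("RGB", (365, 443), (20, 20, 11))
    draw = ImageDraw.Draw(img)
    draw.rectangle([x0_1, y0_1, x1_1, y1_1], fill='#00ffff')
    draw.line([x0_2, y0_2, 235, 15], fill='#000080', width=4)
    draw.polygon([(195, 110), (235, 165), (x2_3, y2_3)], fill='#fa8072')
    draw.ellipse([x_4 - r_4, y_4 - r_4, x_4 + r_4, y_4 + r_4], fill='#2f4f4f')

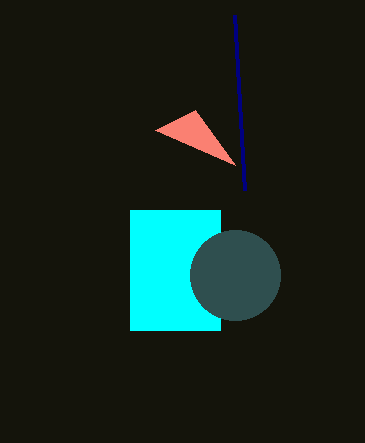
x0_1 = 130
y0_1 = 210
x1_1 = 220
y1_1 = 330
x0_2 = 245
y0_2 = 190
x2_3 = 155
y2_3 = 130
x_4 = 235
y_4 = 275
r_4 = 45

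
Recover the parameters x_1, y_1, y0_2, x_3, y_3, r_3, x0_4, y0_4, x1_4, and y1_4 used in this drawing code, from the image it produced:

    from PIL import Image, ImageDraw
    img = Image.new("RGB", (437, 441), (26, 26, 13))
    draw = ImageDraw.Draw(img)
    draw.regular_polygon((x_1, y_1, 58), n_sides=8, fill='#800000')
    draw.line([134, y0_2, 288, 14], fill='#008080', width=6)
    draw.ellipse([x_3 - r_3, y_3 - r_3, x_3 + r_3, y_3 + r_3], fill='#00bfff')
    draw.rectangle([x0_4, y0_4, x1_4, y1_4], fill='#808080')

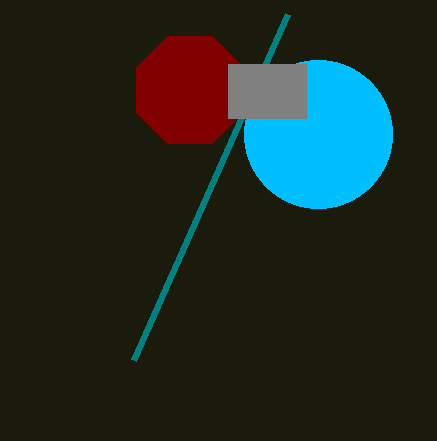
x_1 = 190, y_1 = 90, y0_2 = 360, x_3 = 318, y_3 = 134, r_3 = 74, x0_4 = 228, y0_4 = 64, x1_4 = 306, y1_4 = 118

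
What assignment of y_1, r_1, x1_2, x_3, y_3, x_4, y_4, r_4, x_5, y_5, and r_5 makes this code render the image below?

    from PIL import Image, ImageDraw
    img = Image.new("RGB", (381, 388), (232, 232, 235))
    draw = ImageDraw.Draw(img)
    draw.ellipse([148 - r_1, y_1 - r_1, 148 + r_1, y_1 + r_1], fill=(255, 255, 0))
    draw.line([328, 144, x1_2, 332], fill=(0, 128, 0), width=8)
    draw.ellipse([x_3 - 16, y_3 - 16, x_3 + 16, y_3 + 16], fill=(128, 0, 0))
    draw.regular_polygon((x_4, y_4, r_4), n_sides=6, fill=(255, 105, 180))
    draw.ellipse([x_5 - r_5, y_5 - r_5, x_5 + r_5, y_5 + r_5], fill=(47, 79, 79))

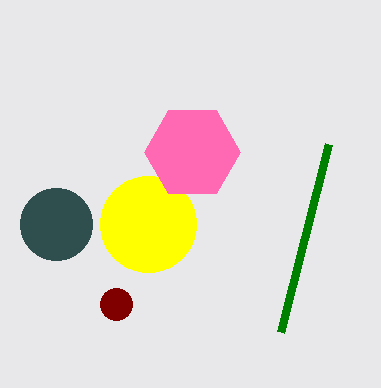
y_1 = 224, r_1 = 48, x1_2 = 280, x_3 = 116, y_3 = 304, x_4 = 192, y_4 = 152, r_4 = 48, x_5 = 56, y_5 = 224, r_5 = 36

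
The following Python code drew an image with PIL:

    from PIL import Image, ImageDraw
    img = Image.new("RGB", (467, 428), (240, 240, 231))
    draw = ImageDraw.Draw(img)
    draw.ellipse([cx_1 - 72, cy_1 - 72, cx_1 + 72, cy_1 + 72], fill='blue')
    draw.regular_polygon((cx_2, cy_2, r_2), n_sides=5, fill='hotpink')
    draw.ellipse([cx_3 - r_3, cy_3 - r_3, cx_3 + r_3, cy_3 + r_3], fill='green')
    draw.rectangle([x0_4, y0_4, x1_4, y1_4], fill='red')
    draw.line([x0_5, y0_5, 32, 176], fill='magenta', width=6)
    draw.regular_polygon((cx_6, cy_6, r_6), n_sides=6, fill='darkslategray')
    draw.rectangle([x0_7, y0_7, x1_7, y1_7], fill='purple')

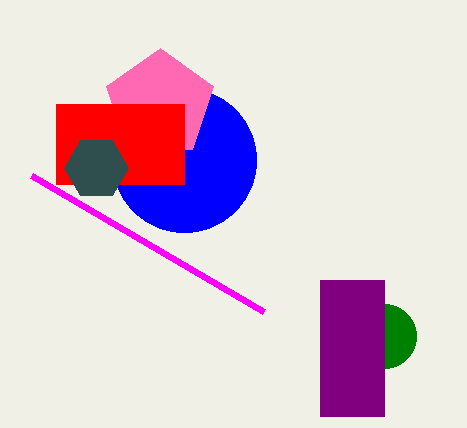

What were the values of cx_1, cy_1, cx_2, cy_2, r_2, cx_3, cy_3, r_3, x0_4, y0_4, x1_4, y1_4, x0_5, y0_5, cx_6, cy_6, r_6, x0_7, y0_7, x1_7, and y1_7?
cx_1 = 184; cy_1 = 160; cx_2 = 160; cy_2 = 104; r_2 = 56; cx_3 = 384; cy_3 = 336; r_3 = 32; x0_4 = 56; y0_4 = 104; x1_4 = 184; y1_4 = 184; x0_5 = 264; y0_5 = 312; cx_6 = 96; cy_6 = 168; r_6 = 32; x0_7 = 320; y0_7 = 280; x1_7 = 384; y1_7 = 416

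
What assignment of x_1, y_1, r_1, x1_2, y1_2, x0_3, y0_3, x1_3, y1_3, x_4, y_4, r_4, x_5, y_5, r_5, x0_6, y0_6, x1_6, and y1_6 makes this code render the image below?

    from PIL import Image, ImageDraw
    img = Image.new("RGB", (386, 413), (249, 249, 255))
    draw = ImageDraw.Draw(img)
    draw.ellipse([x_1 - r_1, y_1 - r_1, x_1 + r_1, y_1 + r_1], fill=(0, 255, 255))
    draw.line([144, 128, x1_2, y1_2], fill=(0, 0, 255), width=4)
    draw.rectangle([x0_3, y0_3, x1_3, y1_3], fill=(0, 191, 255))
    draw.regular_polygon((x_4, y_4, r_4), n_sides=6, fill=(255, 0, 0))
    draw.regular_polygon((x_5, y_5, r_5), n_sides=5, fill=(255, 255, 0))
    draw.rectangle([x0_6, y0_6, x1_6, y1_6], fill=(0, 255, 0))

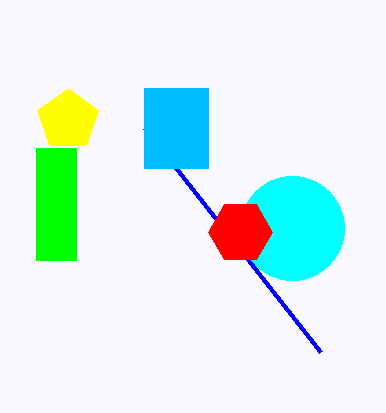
x_1 = 292; y_1 = 228; r_1 = 52; x1_2 = 320; y1_2 = 352; x0_3 = 144; y0_3 = 88; x1_3 = 208; y1_3 = 168; x_4 = 240; y_4 = 232; r_4 = 32; x_5 = 68; y_5 = 120; r_5 = 32; x0_6 = 36; y0_6 = 148; x1_6 = 76; y1_6 = 260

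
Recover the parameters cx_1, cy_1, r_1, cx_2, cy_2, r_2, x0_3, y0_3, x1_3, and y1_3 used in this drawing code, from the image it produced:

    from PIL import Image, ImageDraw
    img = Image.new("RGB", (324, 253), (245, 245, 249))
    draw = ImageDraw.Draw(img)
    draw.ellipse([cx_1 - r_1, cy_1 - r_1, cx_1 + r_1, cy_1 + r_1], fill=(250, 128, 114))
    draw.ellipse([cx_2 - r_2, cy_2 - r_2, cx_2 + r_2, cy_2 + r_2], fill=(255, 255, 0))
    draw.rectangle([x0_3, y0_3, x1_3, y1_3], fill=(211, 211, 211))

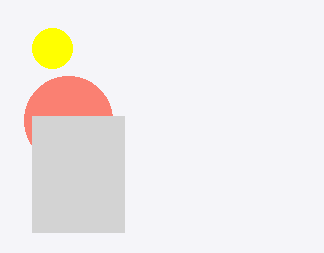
cx_1 = 68, cy_1 = 120, r_1 = 44, cx_2 = 52, cy_2 = 48, r_2 = 20, x0_3 = 32, y0_3 = 116, x1_3 = 124, y1_3 = 232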